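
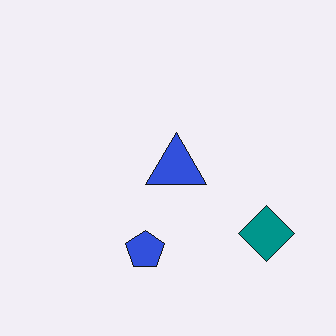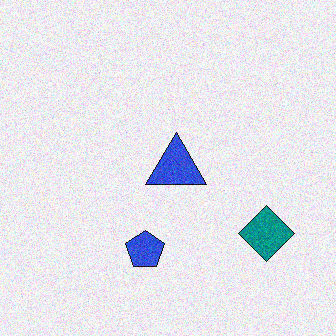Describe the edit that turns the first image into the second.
The image was degraded with visible gaussian noise.

Random speckle covers the whole image, including the flat background.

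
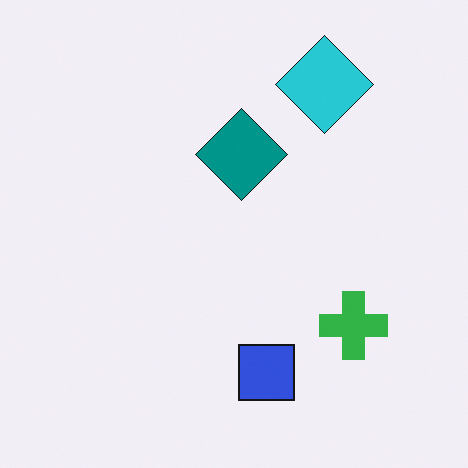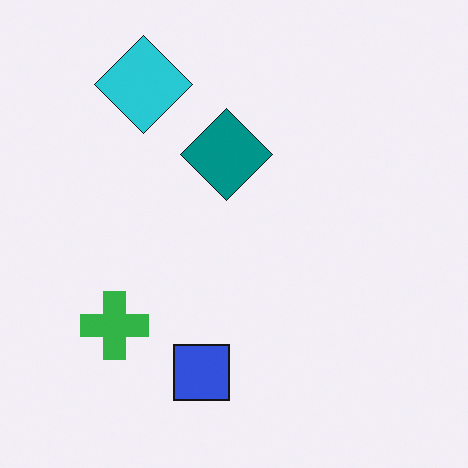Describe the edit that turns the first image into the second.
This is the original image flipped horizontally (left ↔ right).

The green cross is in the bottom-right of the first image and the bottom-left of the second — shapes on opposite sides of the vertical midline have swapped in a mirror flip.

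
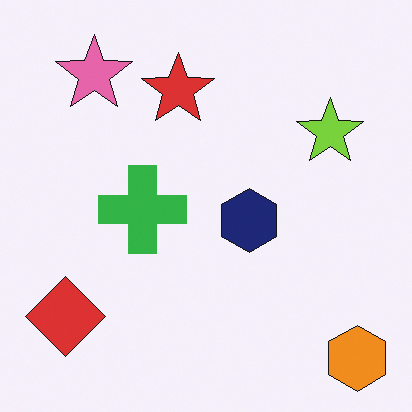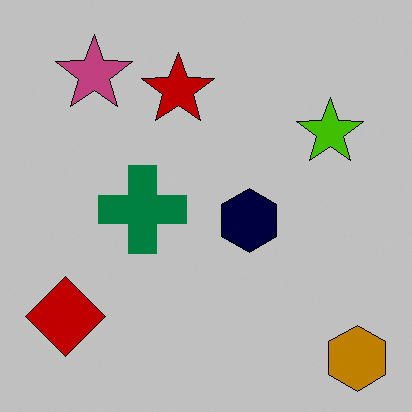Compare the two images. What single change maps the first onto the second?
It was heavily posterized to just a handful of flat colors.

Each flat color has snapped to a coarser quantized level — most visibly, the near-white background has dropped to a flat grey.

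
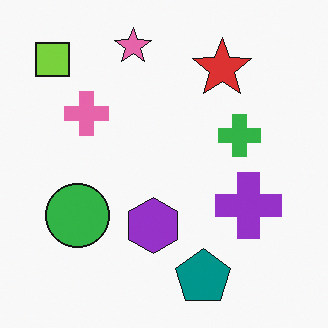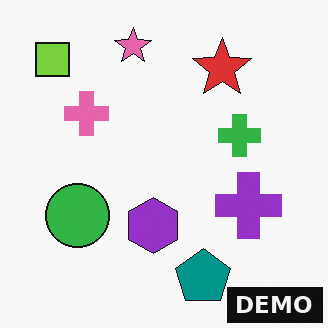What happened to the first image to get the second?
The second image is the first watermarked with the text "DEMO" in the lower-right corner.

A dark label reading "DEMO" appears in the lower-right corner.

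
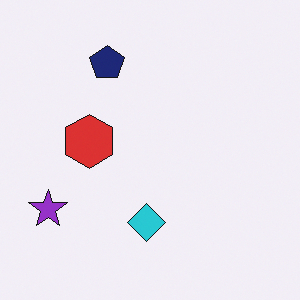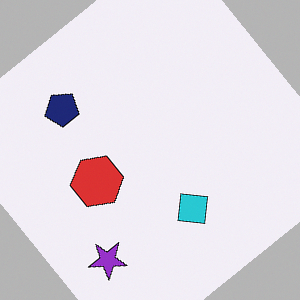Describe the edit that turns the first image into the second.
The transformation is: rotated counter-clockwise by a large amount — several tens of degrees.

Every shape is tilted by the same angle and the image corners show triangular fill wedges — a whole-image rotation by a non-right angle.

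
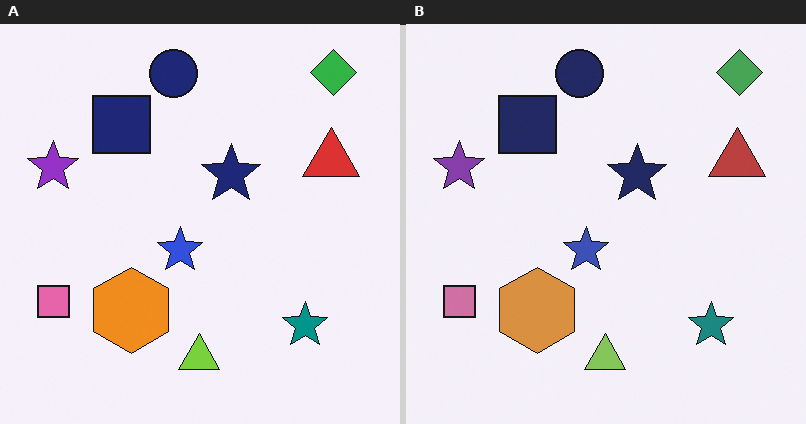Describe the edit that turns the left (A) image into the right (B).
It was slightly desaturated.

All colors are more muted and greyish — a global saturation change.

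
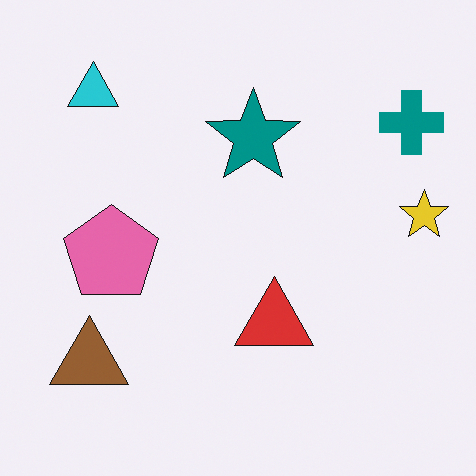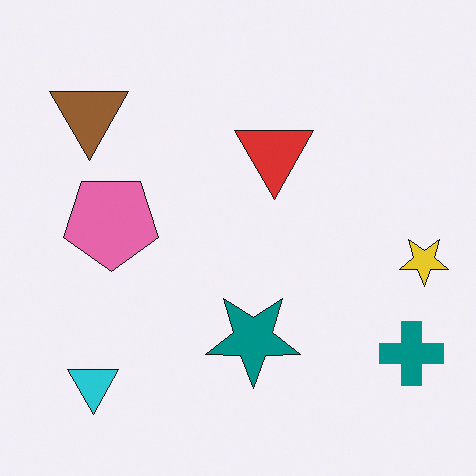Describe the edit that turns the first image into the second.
The image was flipped vertically (top ↔ bottom).

The cyan triangle is in the top-left of the first image and the bottom-left of the second — shapes on opposite sides of the horizontal midline have swapped in a mirror flip.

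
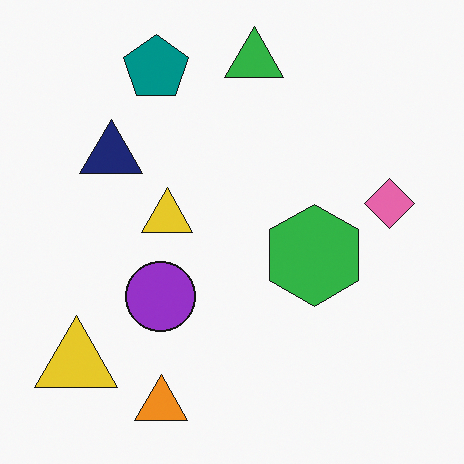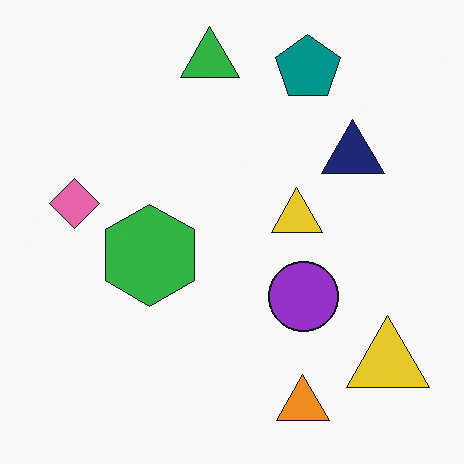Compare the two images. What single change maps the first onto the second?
This is the original image flipped horizontally (left ↔ right).

The pink diamond is in the right of the first image and the left of the second — shapes on opposite sides of the vertical midline have swapped in a mirror flip.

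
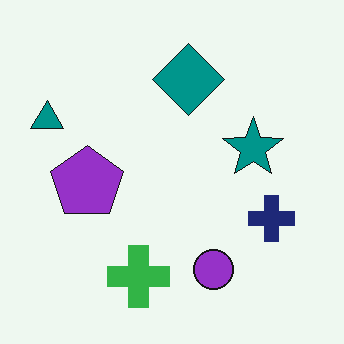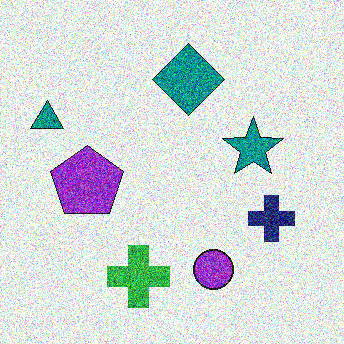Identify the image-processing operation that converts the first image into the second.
It was degraded with strong gaussian noise.

Random speckle covers the whole image, including the flat background.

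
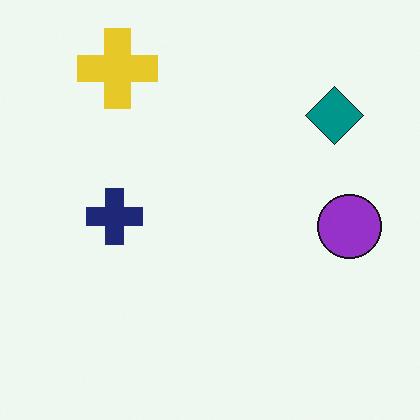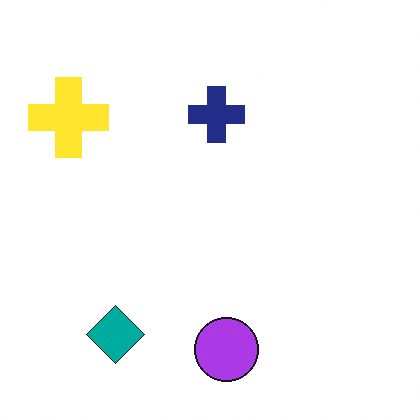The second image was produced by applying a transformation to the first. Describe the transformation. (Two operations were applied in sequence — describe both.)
The image was transposed (reflected across the top-left ↔ bottom-right diagonal), then slightly brightened.

Shapes have swapped their row and column positions — what was in the top-right is now in the bottom-left — a diagonal reflection. Every pixel — background and shapes alike — is uniformly brightened.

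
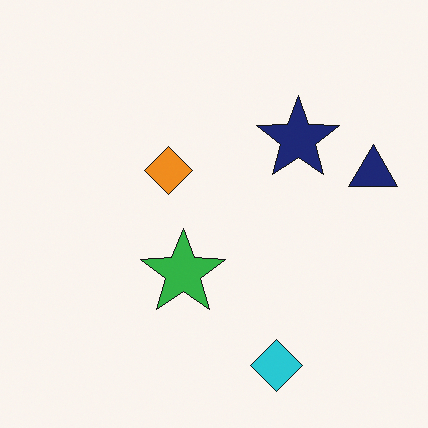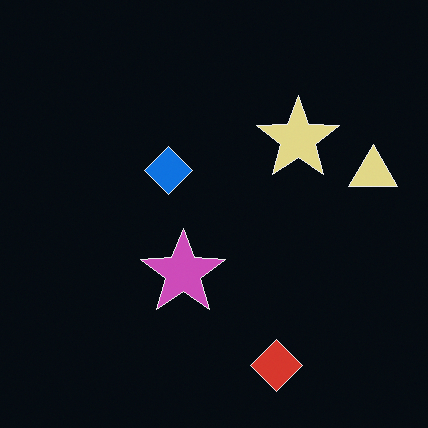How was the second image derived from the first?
The second image is the first color-inverted (negative).

The light background has become dark and every shape's color is its complement — a photographic negative.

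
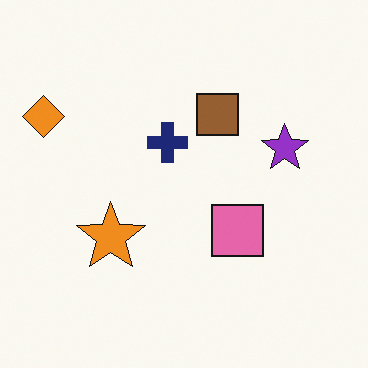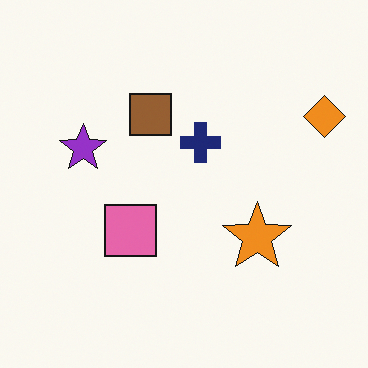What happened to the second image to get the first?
The transformation is: flipped horizontally (left ↔ right).

The orange diamond is in the top-right of the second image and the top-left of the first — shapes on opposite sides of the vertical midline have swapped in a mirror flip.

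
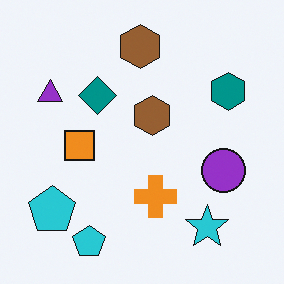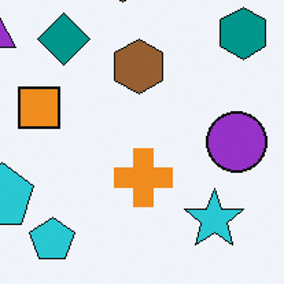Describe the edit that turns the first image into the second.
The second image is the first cropped slightly and scaled back up.

The visible shapes are larger and the field of view is narrower; shapes near the original edges may be partly or wholly outside the frame — a crop-and-rescale.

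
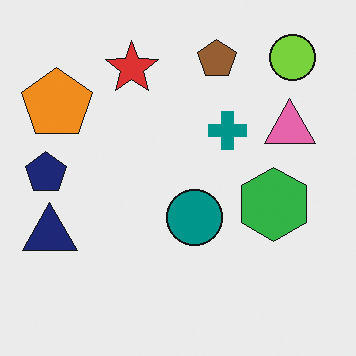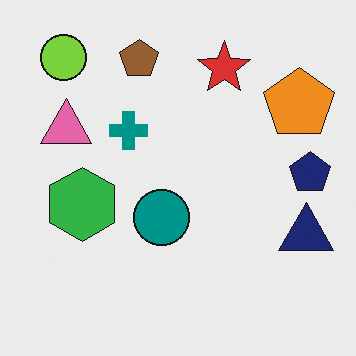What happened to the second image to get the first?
The first image is the second flipped horizontally (left ↔ right).

The navy pentagon is in the right of the second image and the left of the first — shapes on opposite sides of the vertical midline have swapped in a mirror flip.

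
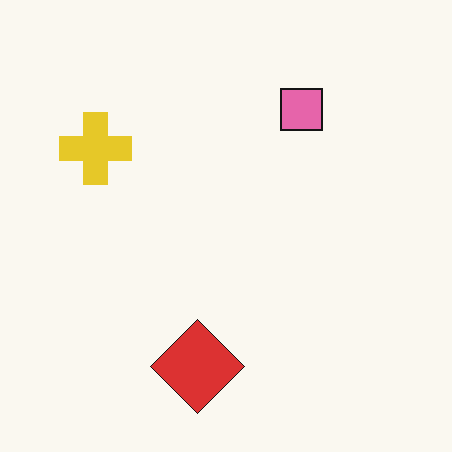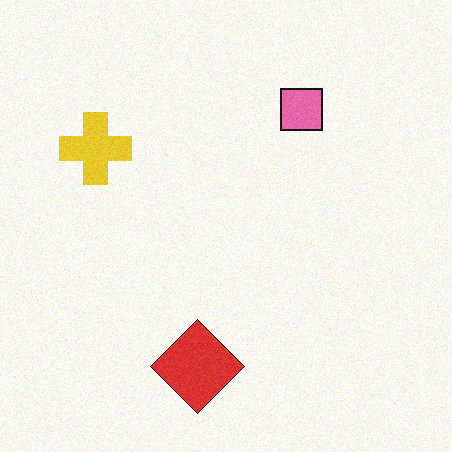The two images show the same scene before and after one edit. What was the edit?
It was degraded with light additive noise.

Random speckle covers the whole image, including the flat background.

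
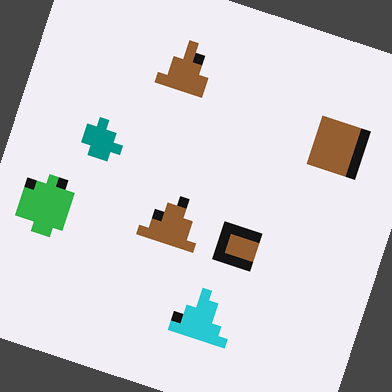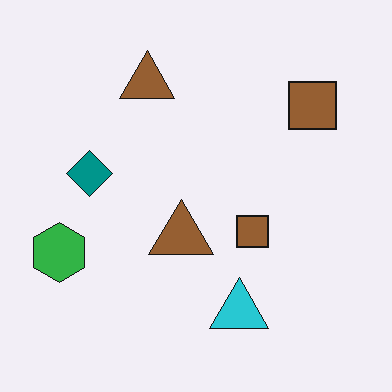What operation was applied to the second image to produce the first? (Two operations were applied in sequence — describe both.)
This is the original image heavily pixelated into large blocks, then rotated clockwise by a moderate amount.

Shapes are reduced to large square blocks; fine edges and outlines are lost — a downscale-then-upscale (mosaic) effect. Every shape is tilted by the same angle and the image corners show triangular fill wedges — a whole-image rotation by a non-right angle.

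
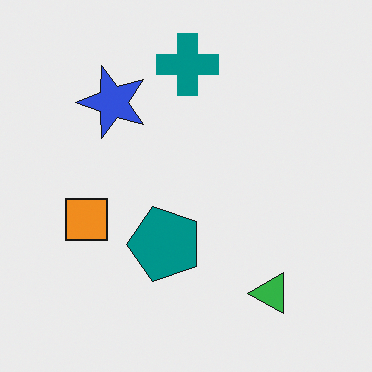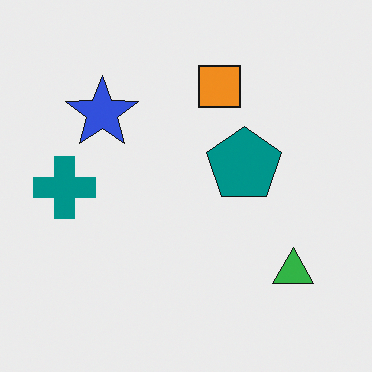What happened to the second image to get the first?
This is the original image transposed (reflected across the top-left ↔ bottom-right diagonal).

Shapes have swapped their row and column positions — what was in the top-right is now in the bottom-left — a diagonal reflection.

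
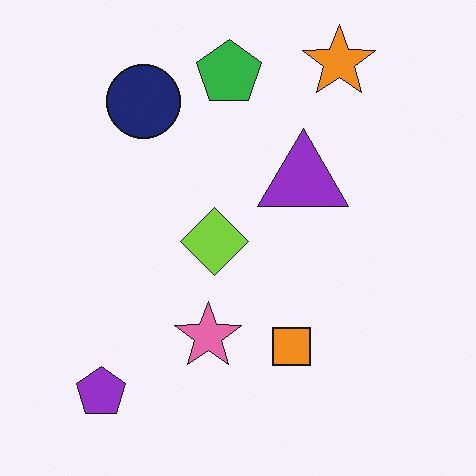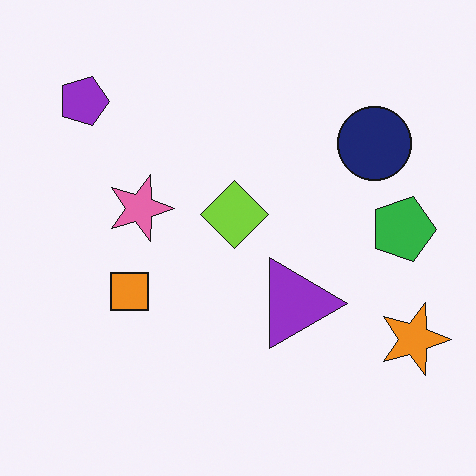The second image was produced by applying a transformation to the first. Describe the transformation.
This is the original image rotated 90° clockwise.

The purple pentagon sits in the bottom-left of the first image and the top-left of the second — consistent with a whole-image 90° clockwise rotation.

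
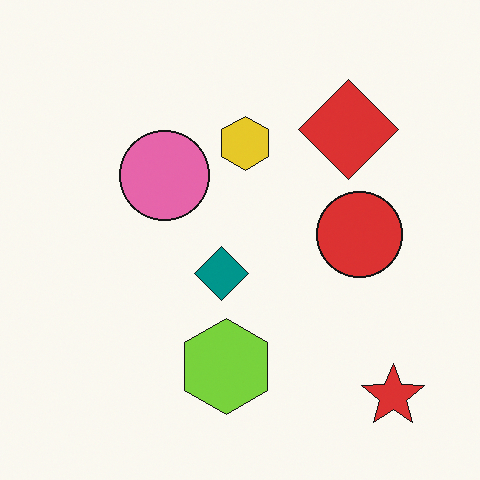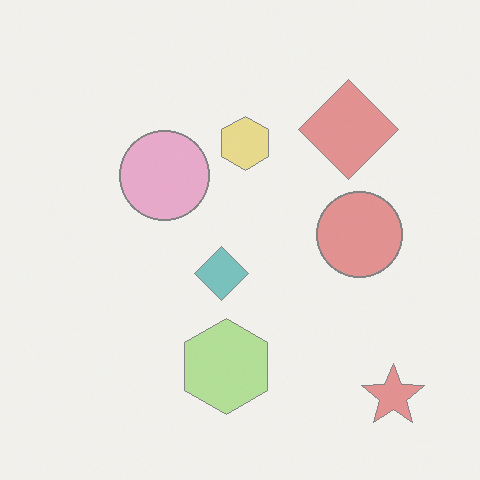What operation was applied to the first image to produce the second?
It was given much lower contrast.

Tones are pushed toward mid-grey across the whole image — a global contrast change.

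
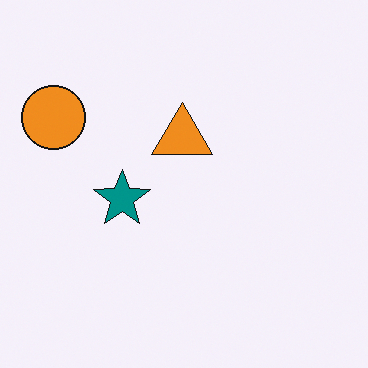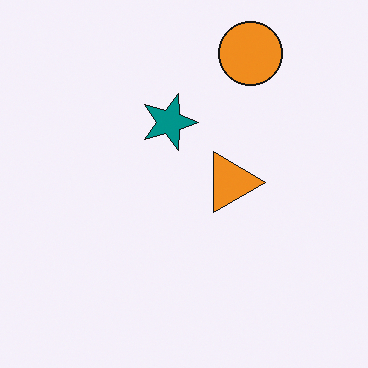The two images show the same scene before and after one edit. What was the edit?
This is the original image rotated 90° clockwise.

The orange circle sits in the top-left of the first image and the top-right of the second — consistent with a whole-image 90° clockwise rotation.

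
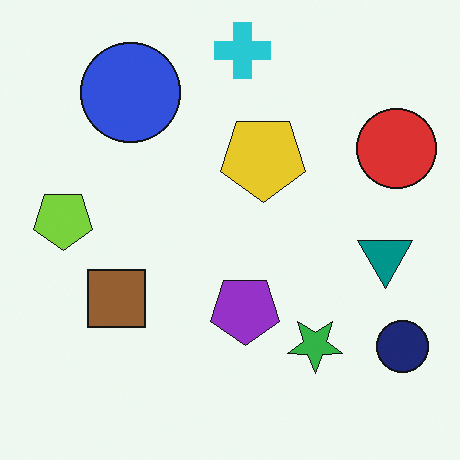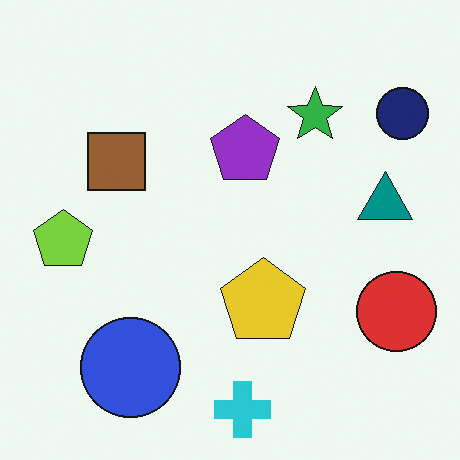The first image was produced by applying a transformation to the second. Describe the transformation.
This is the original image flipped vertically (top ↔ bottom).

The cyan cross is in the bottom of the second image and the top of the first — shapes on opposite sides of the horizontal midline have swapped in a mirror flip.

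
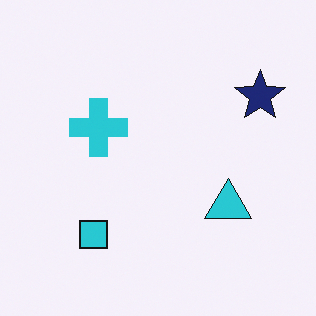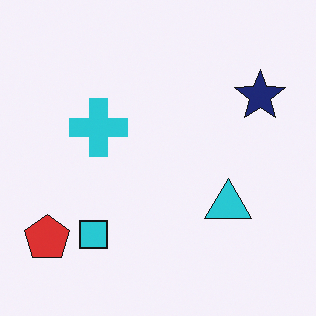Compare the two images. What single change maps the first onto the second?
The second image is the first overlaid with an additional red pentagon.

A red pentagon appears in the second image that is absent from the first.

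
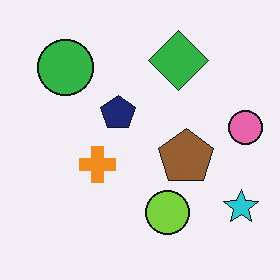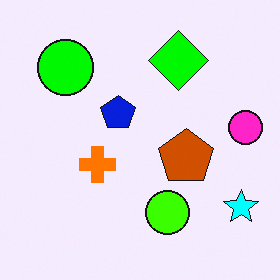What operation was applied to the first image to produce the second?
The transformation is: made much more vivid (saturation change).

All colors are more vivid — a global saturation change.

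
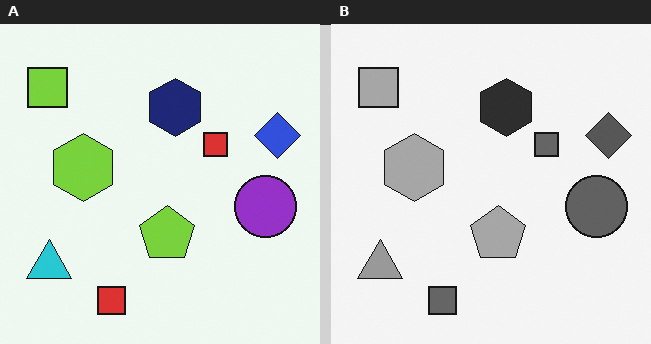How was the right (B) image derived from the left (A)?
The transformation is: converted to grayscale.

All color is removed — every shape is now a shade of grey.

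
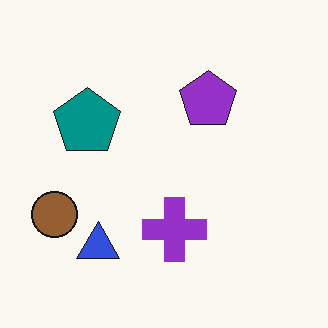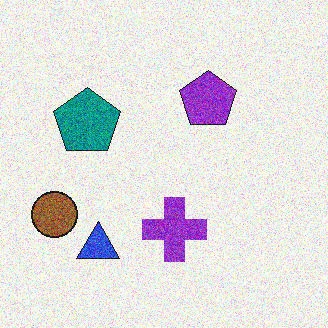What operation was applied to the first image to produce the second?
The image was degraded with strong gaussian noise.

Random speckle covers the whole image, including the flat background.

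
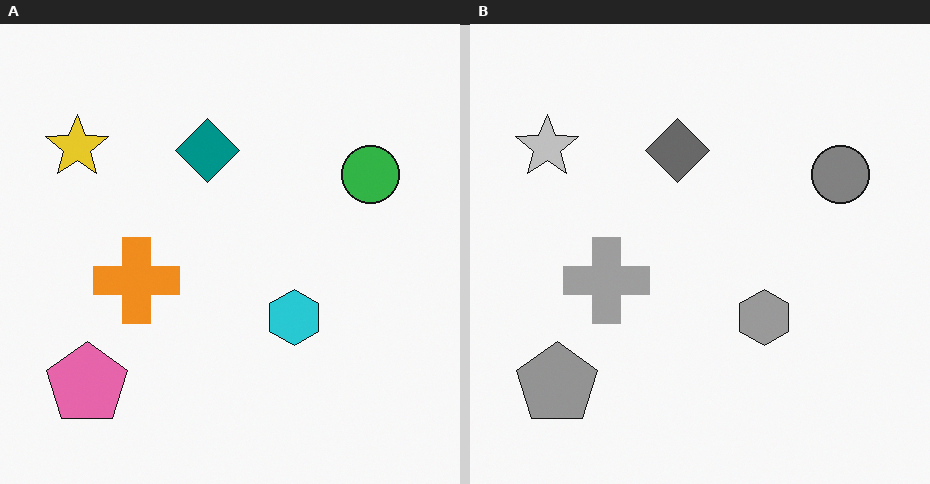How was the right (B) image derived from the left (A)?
This is the original image converted to grayscale.

All color is removed — every shape is now a shade of grey.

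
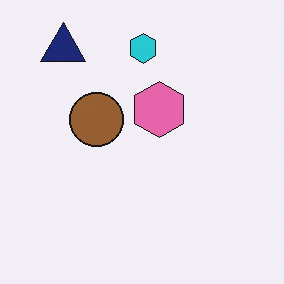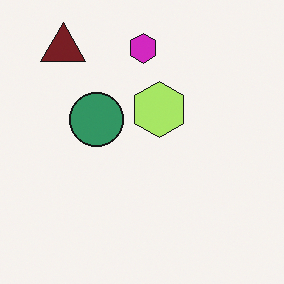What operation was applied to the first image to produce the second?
This is the original image hue-shifted by a moderate amount.

Every shape's color has rotated by the same amount around the hue wheel — a uniform hue shift.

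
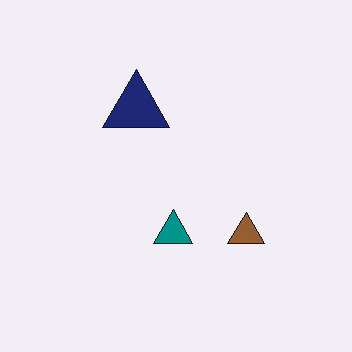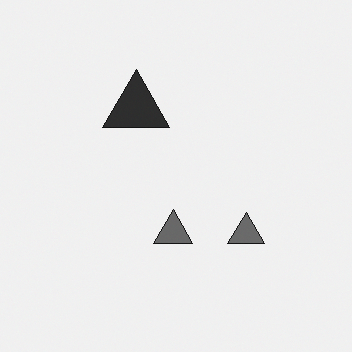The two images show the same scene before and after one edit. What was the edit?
The image was converted to grayscale.

All color is removed — every shape is now a shade of grey.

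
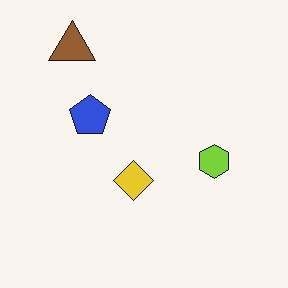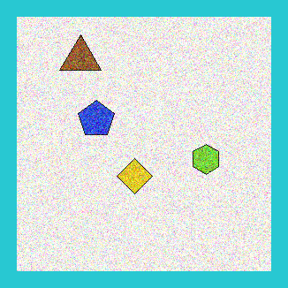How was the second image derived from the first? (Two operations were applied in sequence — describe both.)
It was degraded with strong gaussian noise, then framed with a cyan border.

Random speckle covers the whole image, including the flat background. A solid cyan frame runs around the edge of the second image, with the content slightly shrunk inside it.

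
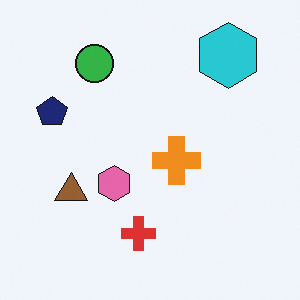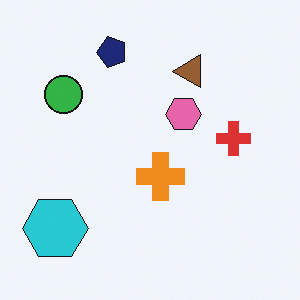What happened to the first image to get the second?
The image was transposed (reflected across the top-left ↔ bottom-right diagonal).

Shapes have swapped their row and column positions — what was in the top-right is now in the bottom-left — a diagonal reflection.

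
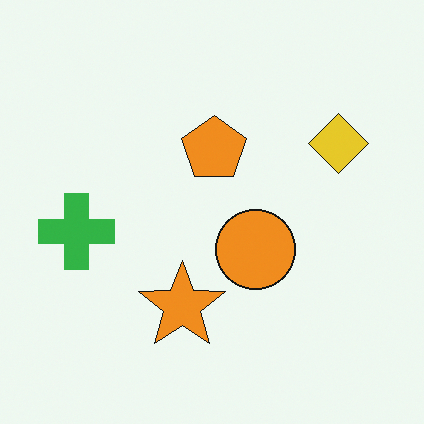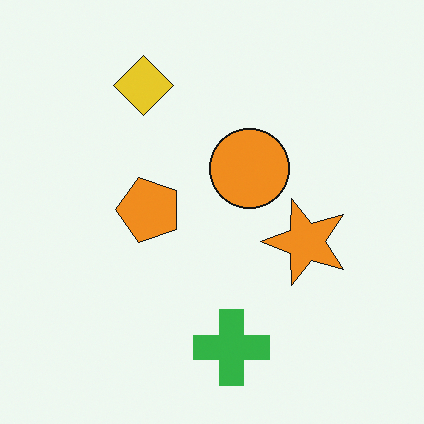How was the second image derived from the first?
The image was rotated 90° counter-clockwise.

The yellow diamond sits in the right of the first image and the top of the second — consistent with a whole-image 90° counter-clockwise rotation.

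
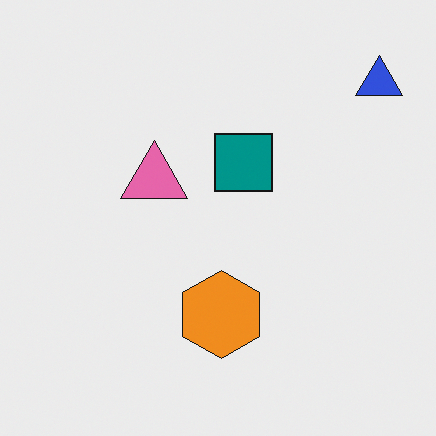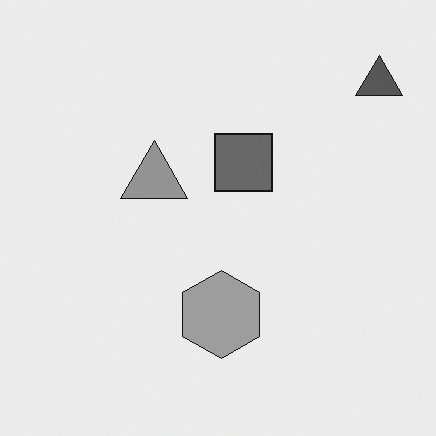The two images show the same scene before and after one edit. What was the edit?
It was converted to grayscale.

All color is removed — every shape is now a shade of grey.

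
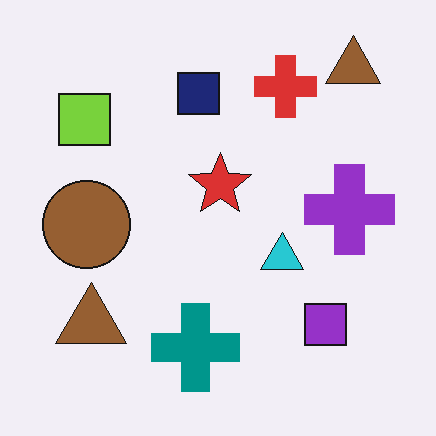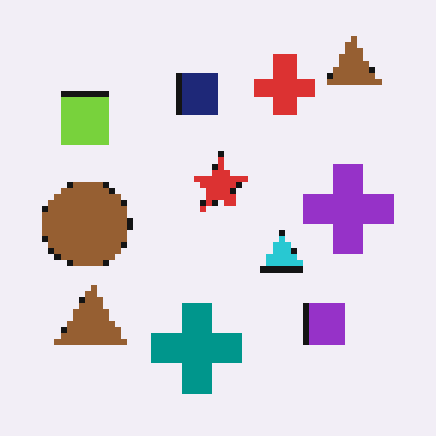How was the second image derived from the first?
The transformation is: pixelated into visible square blocks.

Shapes are reduced to large square blocks; fine edges and outlines are lost — a downscale-then-upscale (mosaic) effect.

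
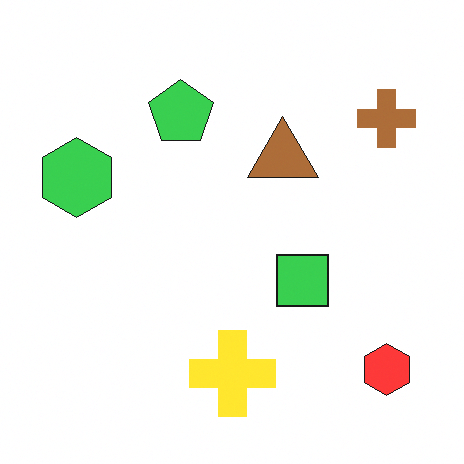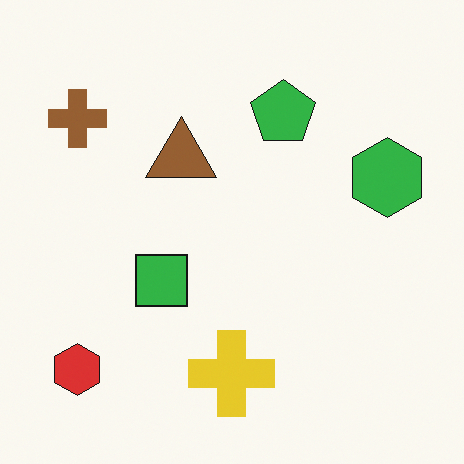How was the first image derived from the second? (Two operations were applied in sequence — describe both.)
This is the original image slightly brightened, then flipped horizontally (left ↔ right).

Every pixel — background and shapes alike — is uniformly brightened. The green hexagon is in the right of the second image and the left of the first — shapes on opposite sides of the vertical midline have swapped in a mirror flip.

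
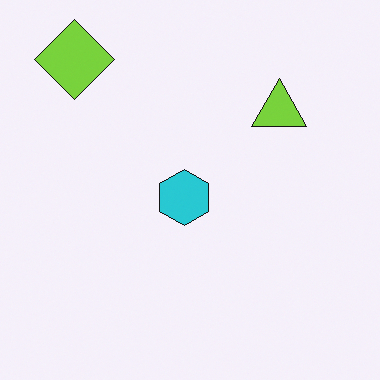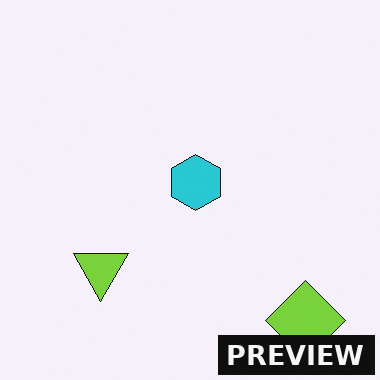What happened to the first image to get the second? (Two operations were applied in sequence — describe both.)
The image was rotated 180°, then watermarked with the text "PREVIEW" in the lower-right corner.

The lime diamond sits in the top-left of the first image and the bottom-right of the second — consistent with a whole-image 180° rotation. A dark label reading "PREVIEW" appears in the lower-right corner.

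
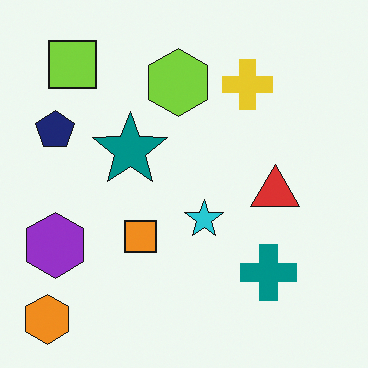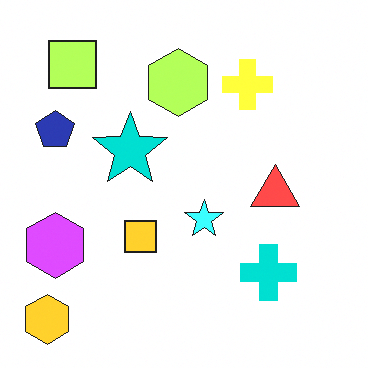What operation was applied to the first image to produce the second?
This is the original image noticeably brightened.

Every pixel — background and shapes alike — is uniformly brightened.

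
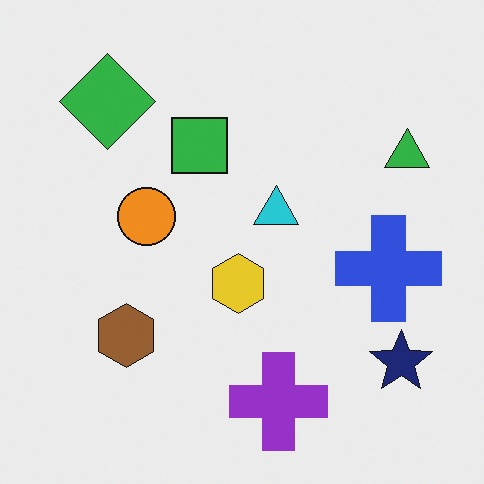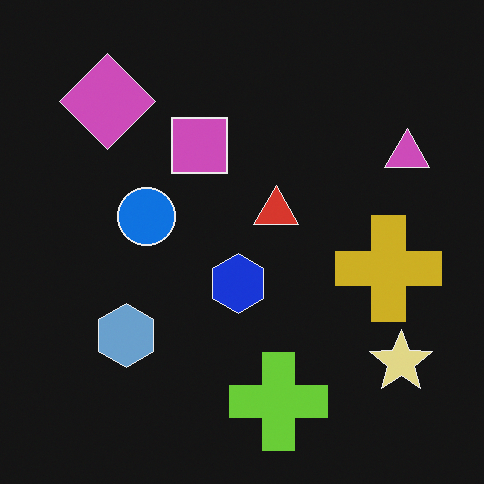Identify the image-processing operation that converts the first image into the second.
The second image is the first color-inverted (negative).

The light background has become dark and every shape's color is its complement — a photographic negative.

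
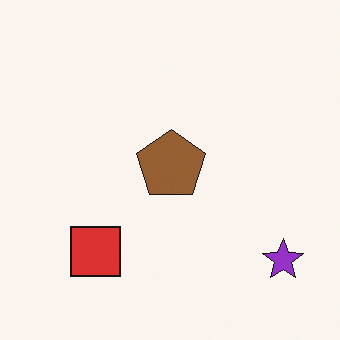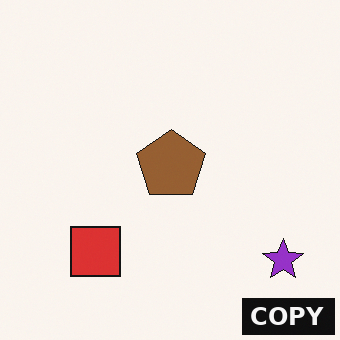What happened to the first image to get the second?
It was watermarked with the text "COPY" in the lower-right corner.

A dark label reading "COPY" appears in the lower-right corner.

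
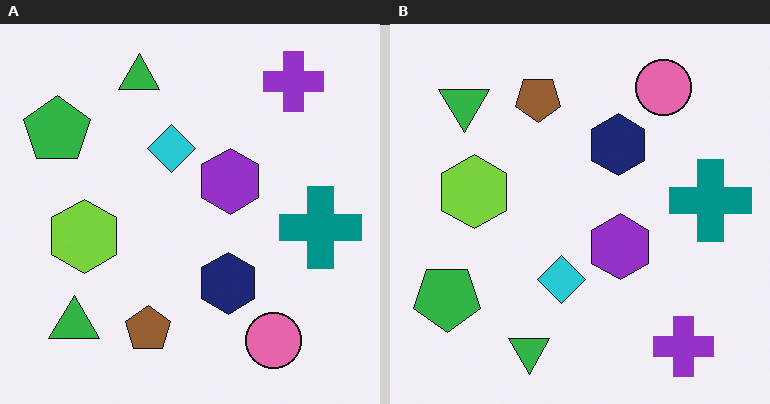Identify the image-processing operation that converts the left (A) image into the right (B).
The transformation is: flipped vertically (top ↔ bottom).

The purple cross is in the top-right of the left (A) image and the bottom-right of the right (B) — shapes on opposite sides of the horizontal midline have swapped in a mirror flip.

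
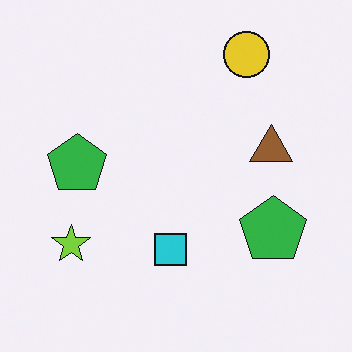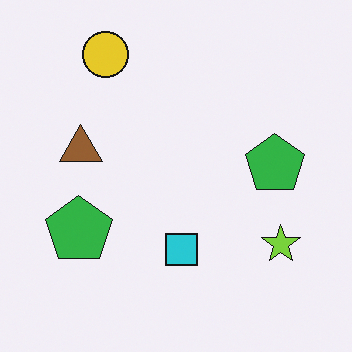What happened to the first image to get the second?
Flipped horizontally (left ↔ right).

The lime star is in the bottom-left of the first image and the bottom-right of the second — shapes on opposite sides of the vertical midline have swapped in a mirror flip.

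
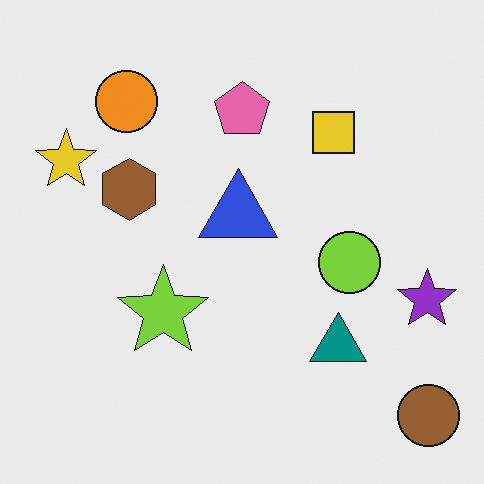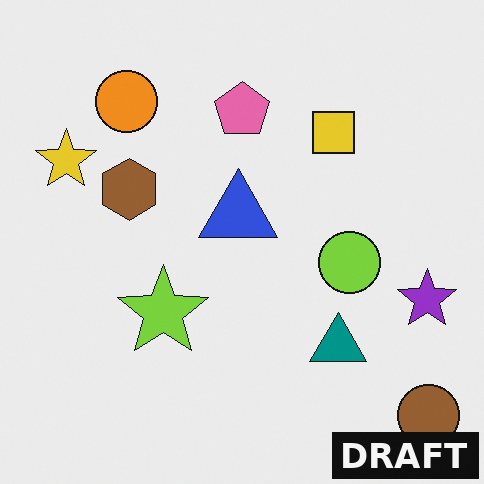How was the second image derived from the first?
The second image is the first watermarked with the text "DRAFT" in the lower-right corner.

A dark label reading "DRAFT" appears in the lower-right corner.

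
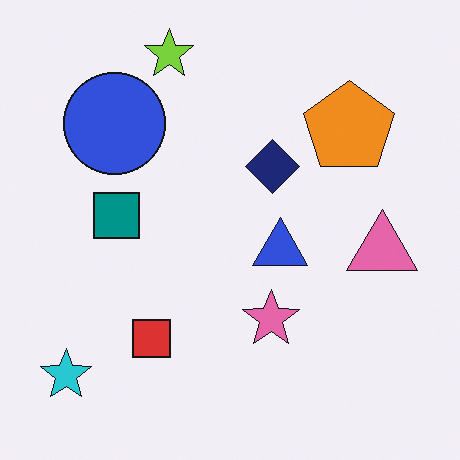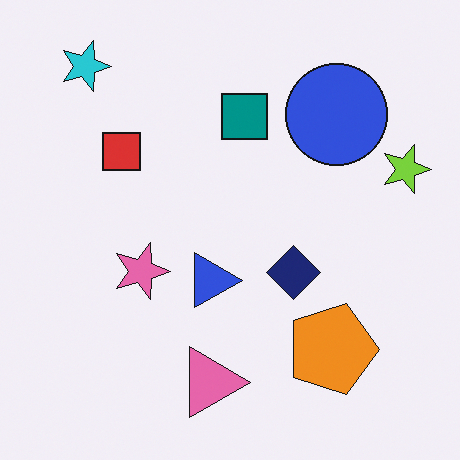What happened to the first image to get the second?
This is the original image rotated 90° clockwise.

The cyan star sits in the bottom-left of the first image and the top-left of the second — consistent with a whole-image 90° clockwise rotation.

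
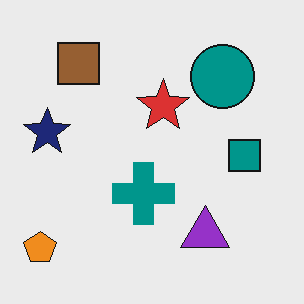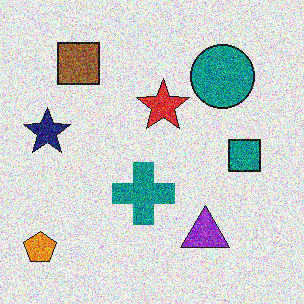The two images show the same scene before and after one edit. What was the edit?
It was degraded with strong gaussian noise.

Random speckle covers the whole image, including the flat background.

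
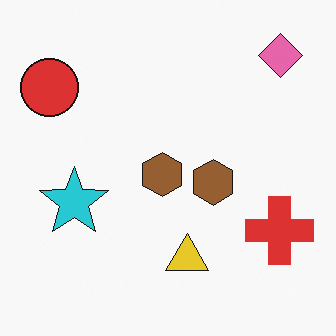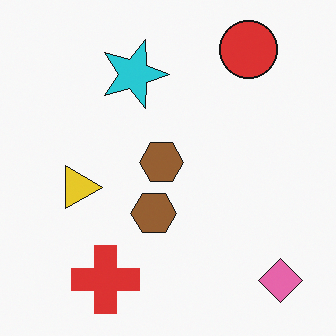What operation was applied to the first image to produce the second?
It was rotated 90° clockwise.

The pink diamond sits in the top-right of the first image and the bottom-right of the second — consistent with a whole-image 90° clockwise rotation.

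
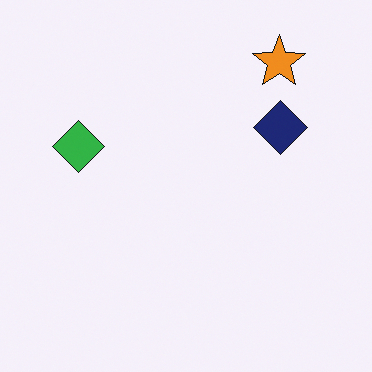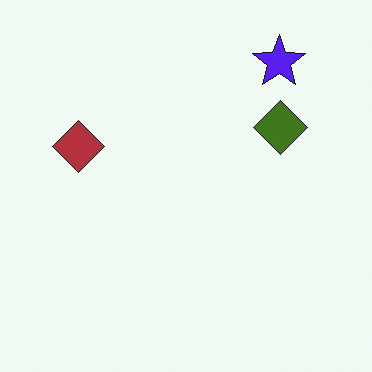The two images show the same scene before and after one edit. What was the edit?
The transformation is: hue-shifted through roughly half the color wheel.

Every shape's color has rotated by the same amount around the hue wheel — a uniform hue shift.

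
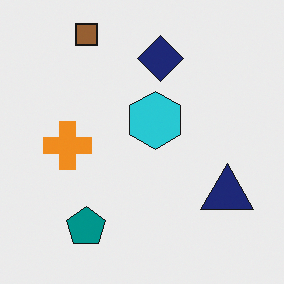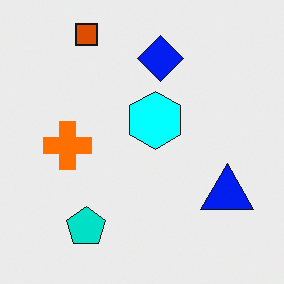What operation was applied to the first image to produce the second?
The second image is the first heavily oversaturated.

All colors are more vivid — a global saturation change.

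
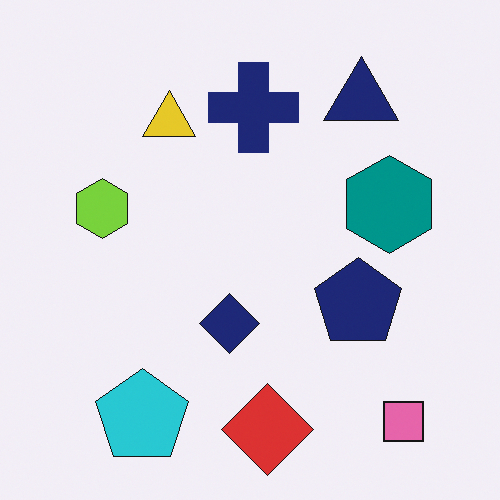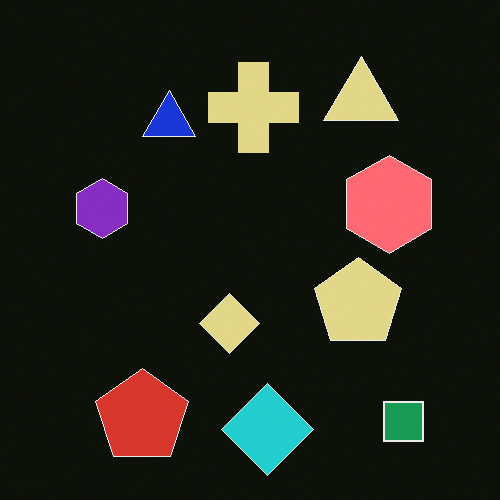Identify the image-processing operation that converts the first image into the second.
The image was color-inverted (negative).

The light background has become dark and every shape's color is its complement — a photographic negative.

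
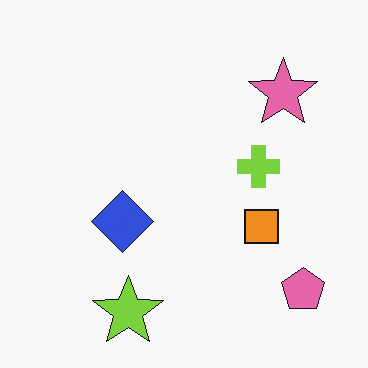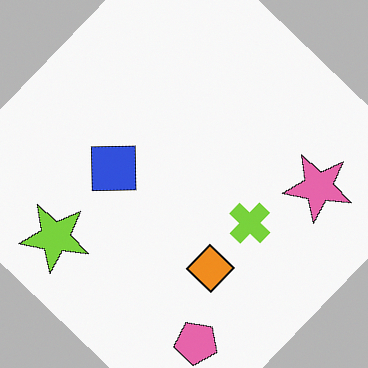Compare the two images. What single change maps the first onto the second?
The transformation is: rotated clockwise by a large amount — several tens of degrees.

Every shape is tilted by the same angle and the image corners show triangular fill wedges — a whole-image rotation by a non-right angle.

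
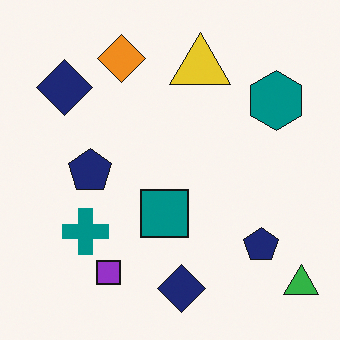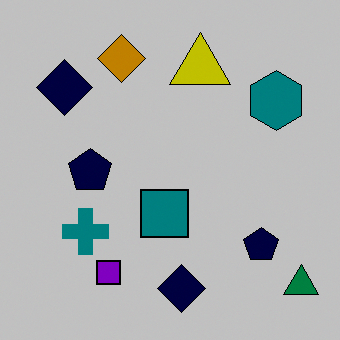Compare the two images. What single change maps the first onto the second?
This is the original image aggressively posterized.

Each flat color has snapped to a coarser quantized level — most visibly, the near-white background has dropped to a flat grey.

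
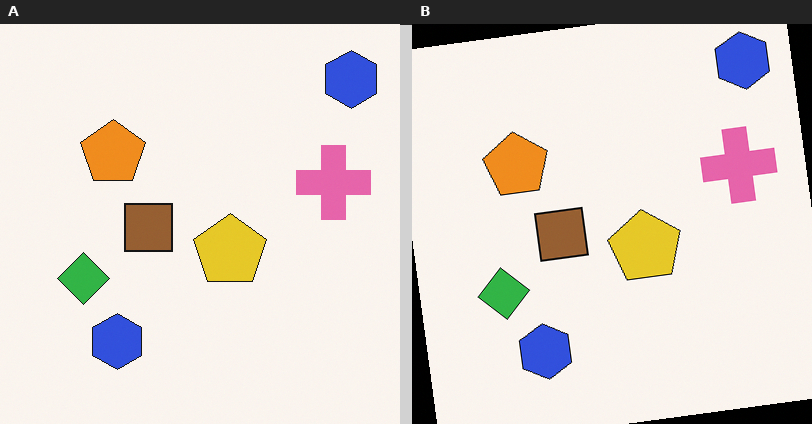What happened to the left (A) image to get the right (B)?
Rotated counter-clockwise by a few degrees.

Every shape is tilted by the same angle and the image corners show triangular fill wedges — a whole-image rotation by a non-right angle.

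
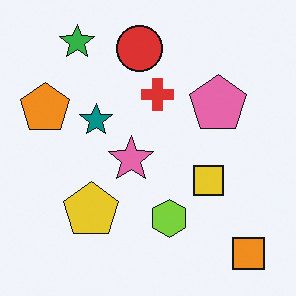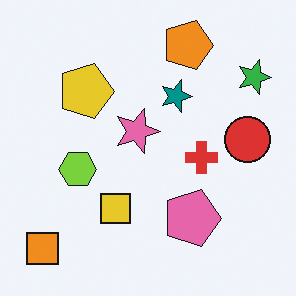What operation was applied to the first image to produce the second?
The transformation is: rotated 90° clockwise.

The orange square sits in the bottom-right of the first image and the bottom-left of the second — consistent with a whole-image 90° clockwise rotation.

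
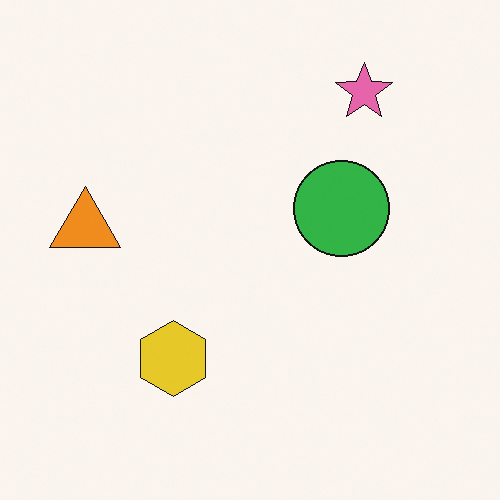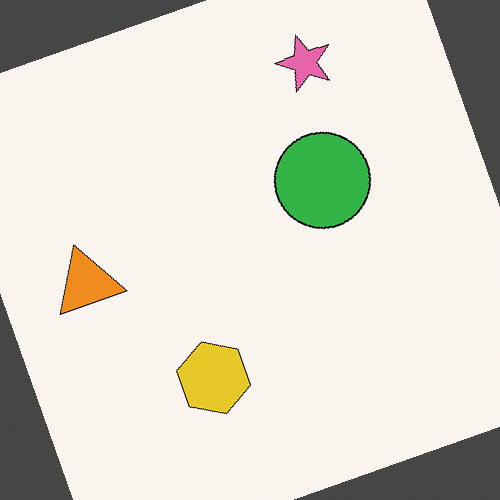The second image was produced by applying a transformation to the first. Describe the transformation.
Rotated counter-clockwise by a moderate amount.

Every shape is tilted by the same angle and the image corners show triangular fill wedges — a whole-image rotation by a non-right angle.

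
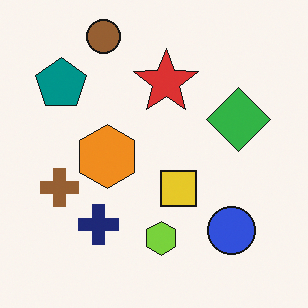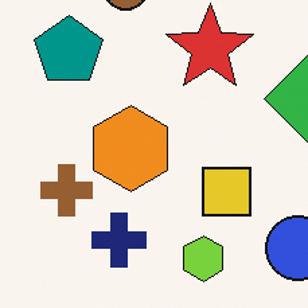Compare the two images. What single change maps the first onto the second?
Cropped to a modestly smaller region and rescaled.

The visible shapes are larger and the field of view is narrower; shapes near the original edges may be partly or wholly outside the frame — a crop-and-rescale.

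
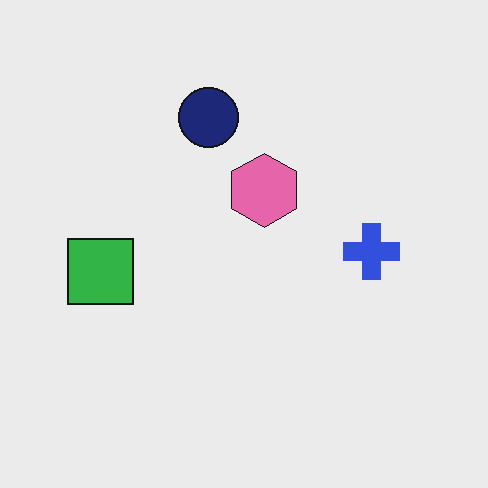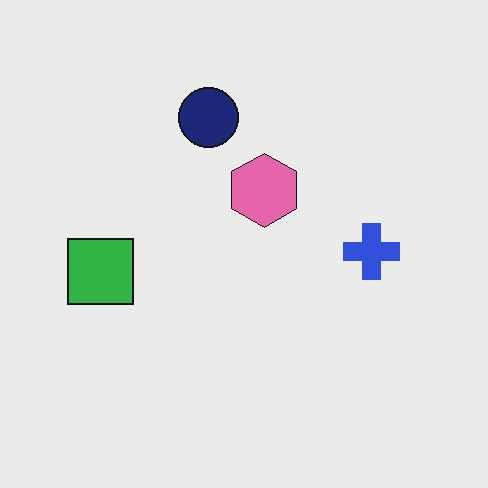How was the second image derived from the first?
Given moderate JPEG compression.

Blocky 8×8 compression artifacts appear around shape edges and the flat background shows ringing — characteristic JPEG degradation.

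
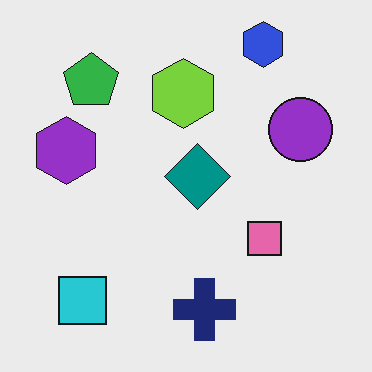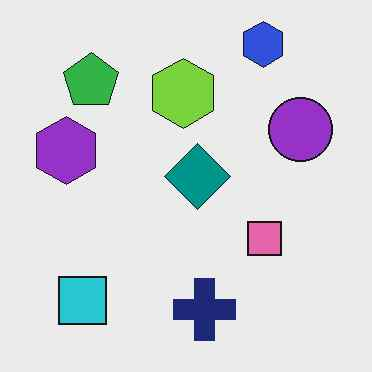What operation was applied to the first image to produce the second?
The transformation is: given moderate JPEG compression.

Blocky 8×8 compression artifacts appear around shape edges and the flat background shows ringing — characteristic JPEG degradation.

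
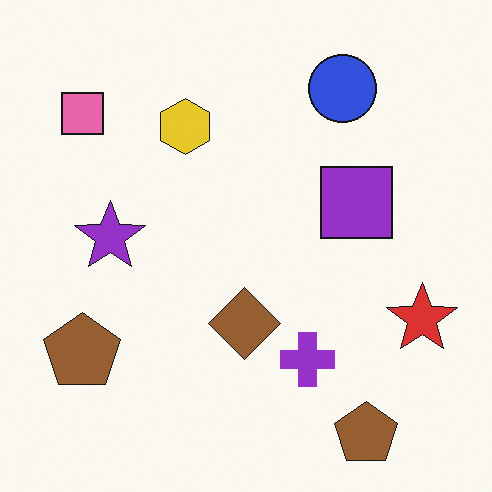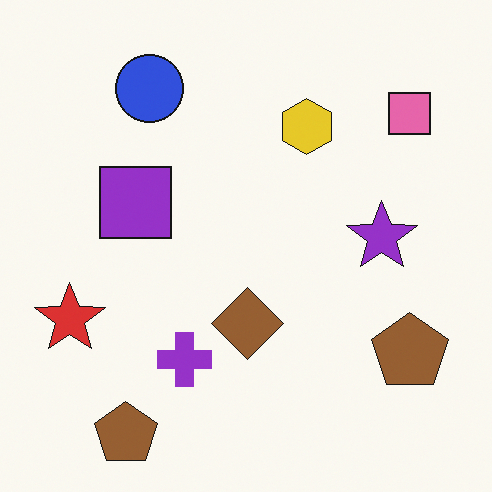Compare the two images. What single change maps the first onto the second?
It was flipped horizontally (left ↔ right).

The red star is in the right of the first image and the left of the second — shapes on opposite sides of the vertical midline have swapped in a mirror flip.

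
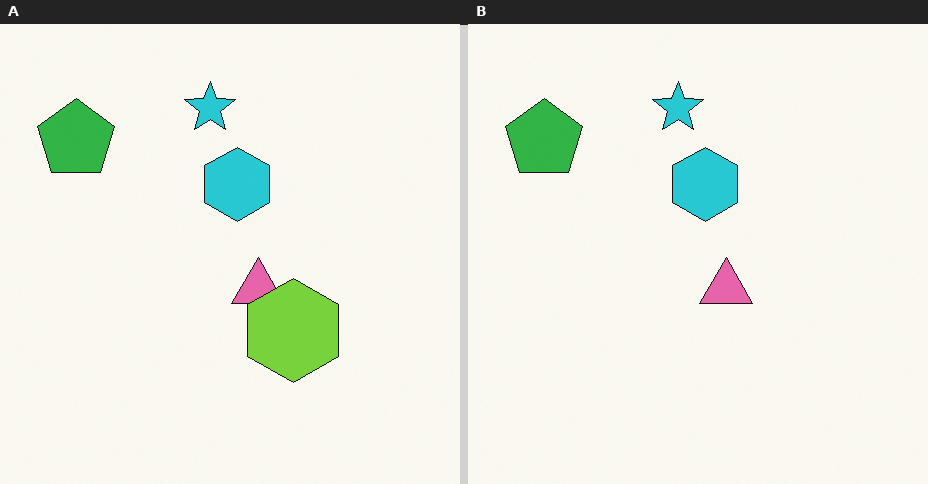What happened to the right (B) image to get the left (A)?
Overlaid with an additional lime hexagon.

A lime hexagon appears in the left (A) image that is absent from the right (B).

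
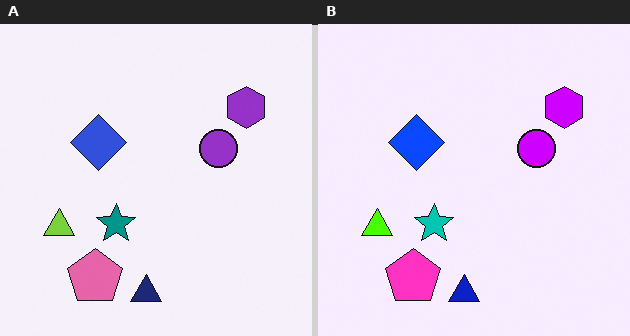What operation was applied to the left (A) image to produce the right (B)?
The right (B) image is the left (A) made much more vivid (saturation change).

All colors are more vivid — a global saturation change.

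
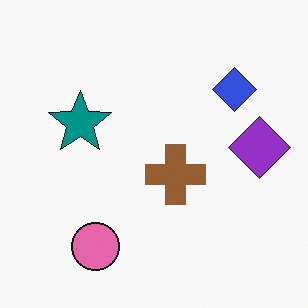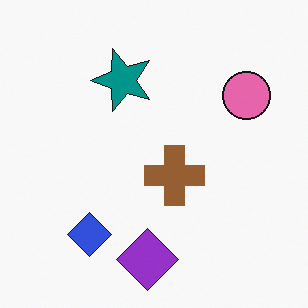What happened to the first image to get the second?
The transformation is: transposed (reflected across the top-left ↔ bottom-right diagonal).

Shapes have swapped their row and column positions — what was in the top-right is now in the bottom-left — a diagonal reflection.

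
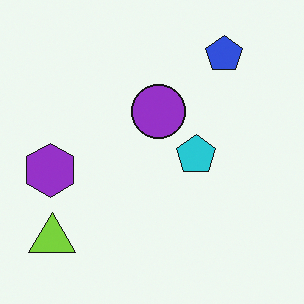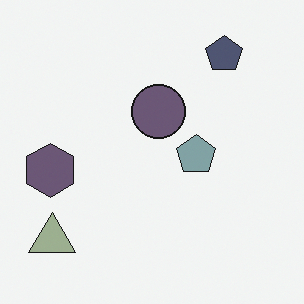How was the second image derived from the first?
This is the original image heavily desaturated.

All colors are more muted and greyish — a global saturation change.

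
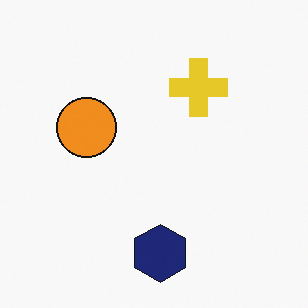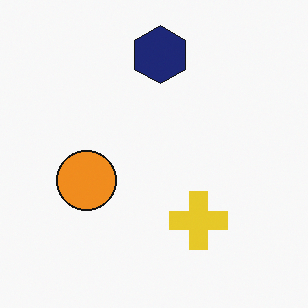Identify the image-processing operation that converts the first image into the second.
It was flipped vertically (top ↔ bottom).

The navy hexagon is in the bottom of the first image and the top of the second — shapes on opposite sides of the horizontal midline have swapped in a mirror flip.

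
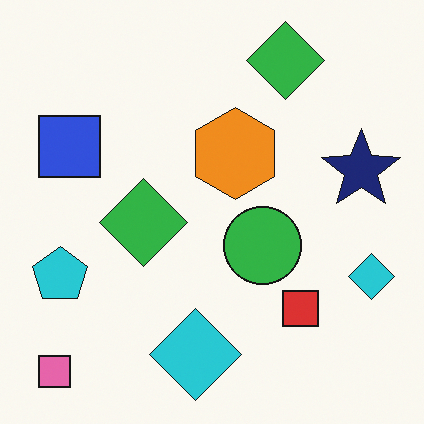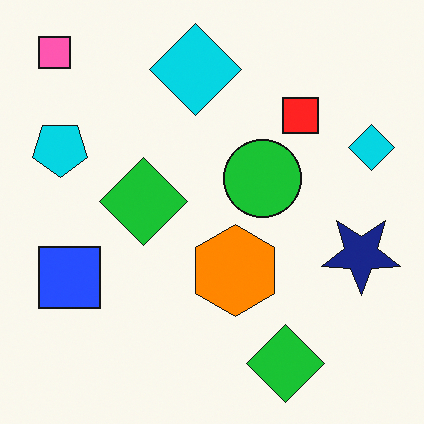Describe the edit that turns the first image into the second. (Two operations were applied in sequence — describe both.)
It was slightly oversaturated, then flipped vertically (top ↔ bottom).

All colors are more vivid — a global saturation change. The pink square is in the bottom-left of the first image and the top-left of the second — shapes on opposite sides of the horizontal midline have swapped in a mirror flip.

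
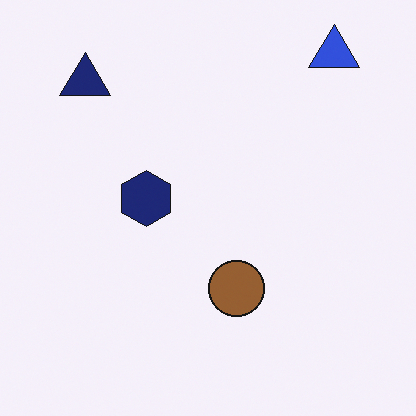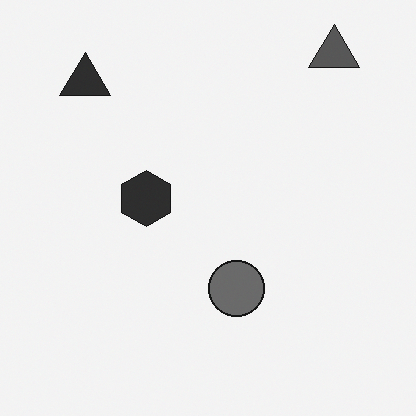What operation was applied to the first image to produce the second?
It was converted to grayscale.

All color is removed — every shape is now a shade of grey.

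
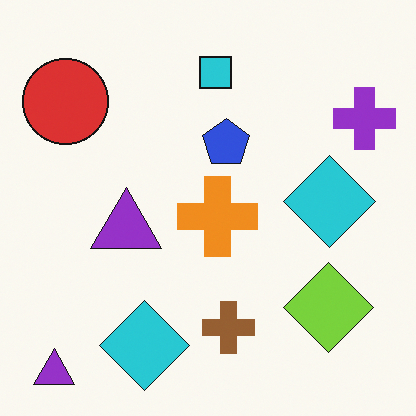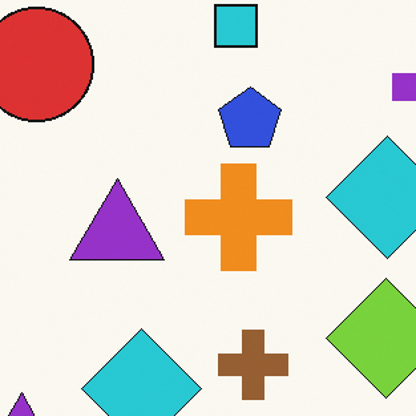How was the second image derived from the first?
Cropped slightly and scaled back up.

The visible shapes are larger and the field of view is narrower; shapes near the original edges may be partly or wholly outside the frame — a crop-and-rescale.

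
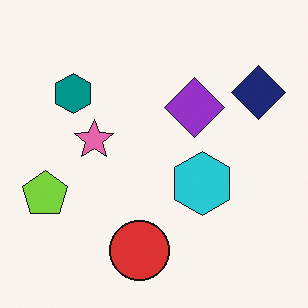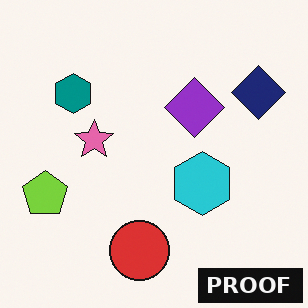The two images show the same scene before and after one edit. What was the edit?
The transformation is: watermarked with the text "PROOF" in the lower-right corner.

A dark label reading "PROOF" appears in the lower-right corner.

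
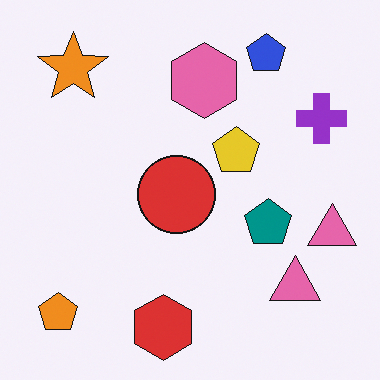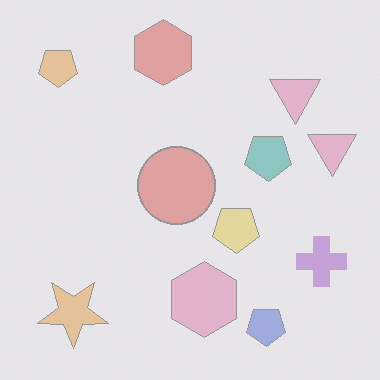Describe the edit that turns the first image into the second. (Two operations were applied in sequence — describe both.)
This is the original image flipped vertically (top ↔ bottom), then washed out (contrast reduced).

The red hexagon is in the bottom of the first image and the top of the second — shapes on opposite sides of the horizontal midline have swapped in a mirror flip. Tones are pushed toward mid-grey across the whole image — a global contrast change.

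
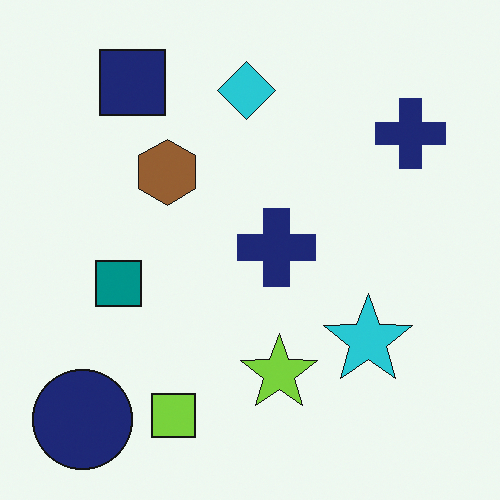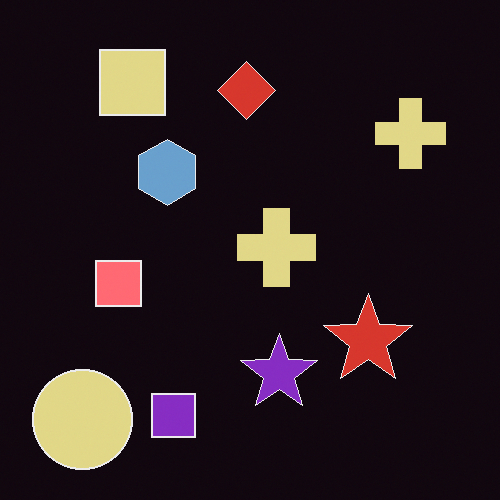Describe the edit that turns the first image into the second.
The transformation is: color-inverted (negative).

The light background has become dark and every shape's color is its complement — a photographic negative.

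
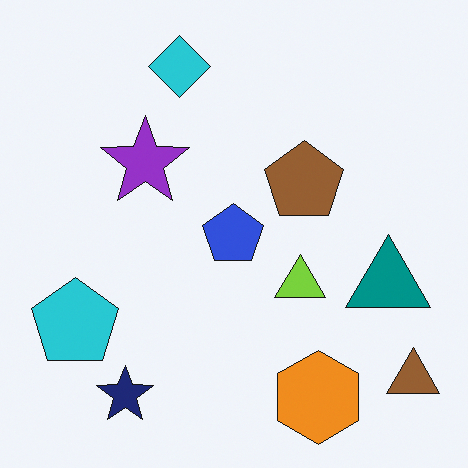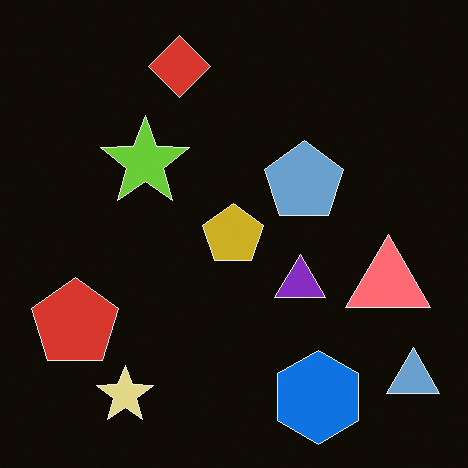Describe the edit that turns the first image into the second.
Color-inverted (negative).

The light background has become dark and every shape's color is its complement — a photographic negative.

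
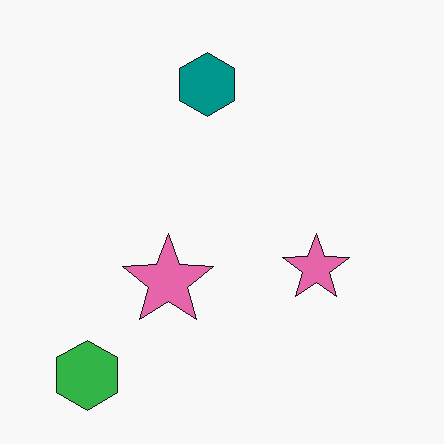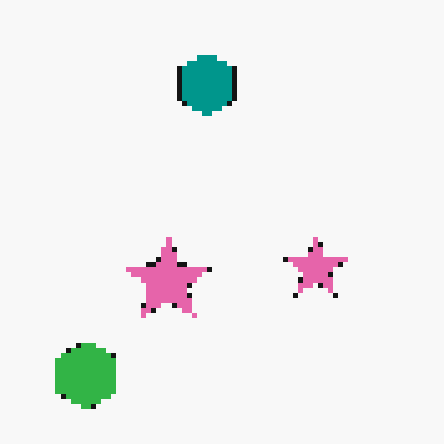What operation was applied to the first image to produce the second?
It was lightly pixelated (a mild mosaic effect).

Shapes are reduced to large square blocks; fine edges and outlines are lost — a downscale-then-upscale (mosaic) effect.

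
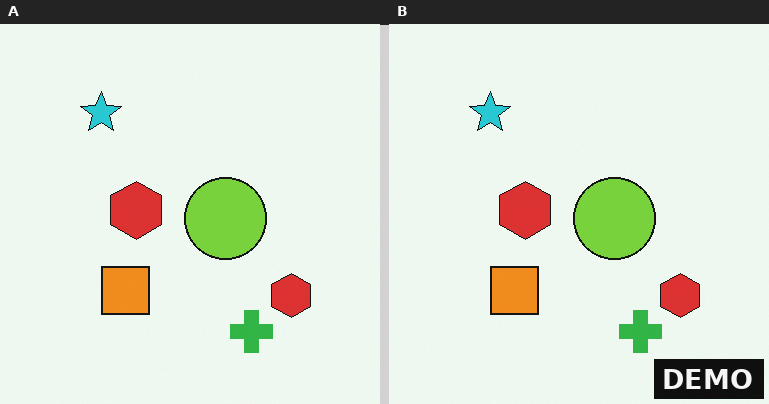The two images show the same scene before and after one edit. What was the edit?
The image was watermarked with the text "DEMO" in the lower-right corner.

A dark label reading "DEMO" appears in the lower-right corner.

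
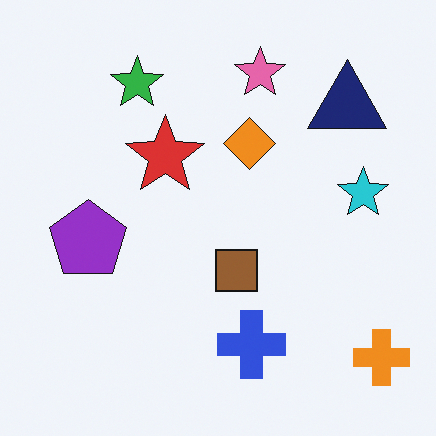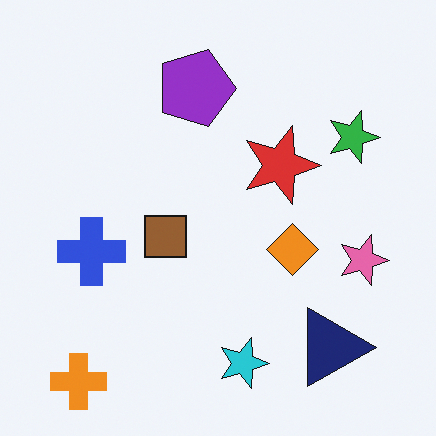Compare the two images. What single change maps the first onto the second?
The image was rotated 90° clockwise.

The orange cross sits in the bottom-right of the first image and the bottom-left of the second — consistent with a whole-image 90° clockwise rotation.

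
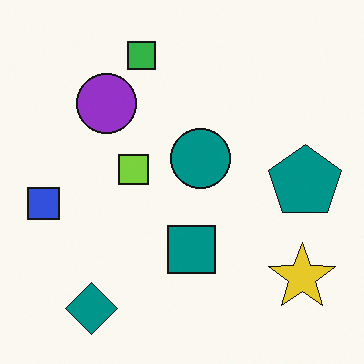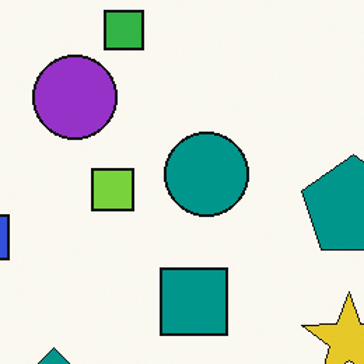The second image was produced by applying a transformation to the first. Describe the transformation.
The second image is the first cropped slightly and scaled back up.

The visible shapes are larger and the field of view is narrower; shapes near the original edges may be partly or wholly outside the frame — a crop-and-rescale.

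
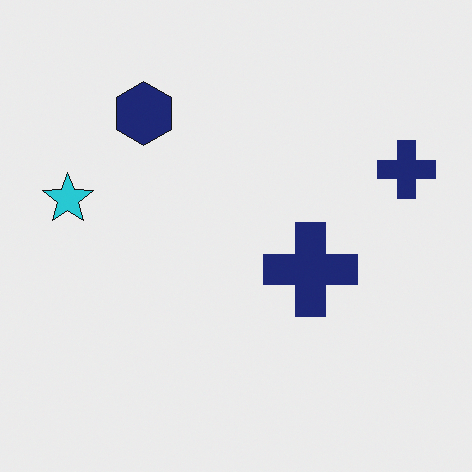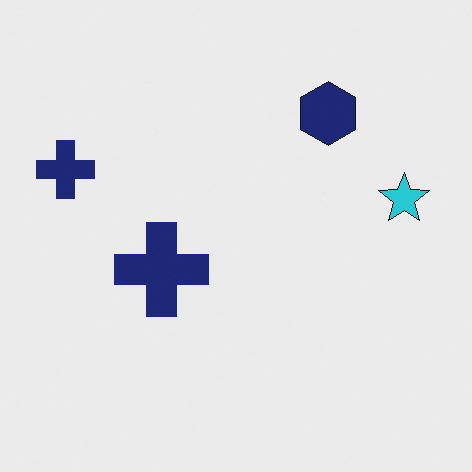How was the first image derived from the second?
Flipped horizontally (left ↔ right).

The cyan star is in the right of the second image and the left of the first — shapes on opposite sides of the vertical midline have swapped in a mirror flip.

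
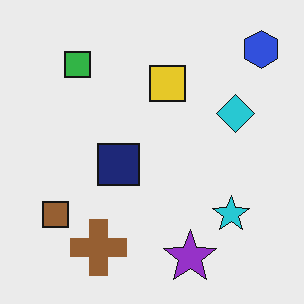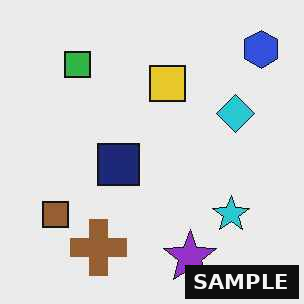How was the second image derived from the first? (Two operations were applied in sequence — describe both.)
Given moderate JPEG compression, then watermarked with the text "SAMPLE" in the lower-right corner.

Blocky 8×8 compression artifacts appear around shape edges and the flat background shows ringing — characteristic JPEG degradation. A dark label reading "SAMPLE" appears in the lower-right corner.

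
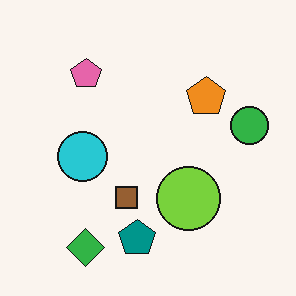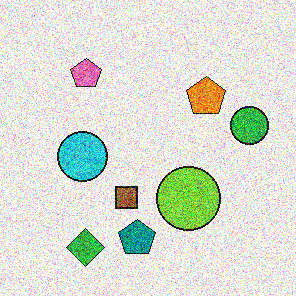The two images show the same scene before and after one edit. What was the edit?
It was degraded with strong gaussian noise.

Random speckle covers the whole image, including the flat background.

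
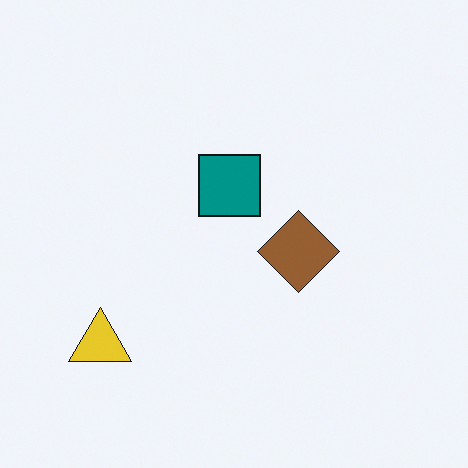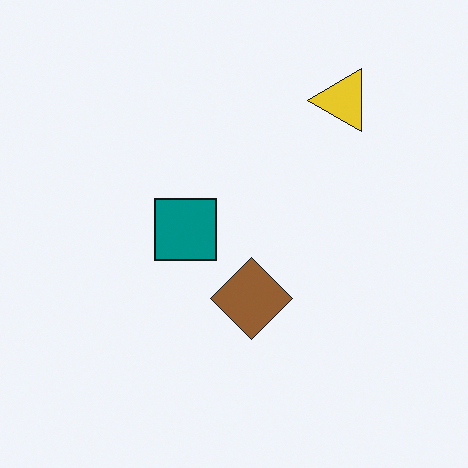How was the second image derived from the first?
The transformation is: transposed (reflected across the top-left ↔ bottom-right diagonal).

Shapes have swapped their row and column positions — what was in the top-right is now in the bottom-left — a diagonal reflection.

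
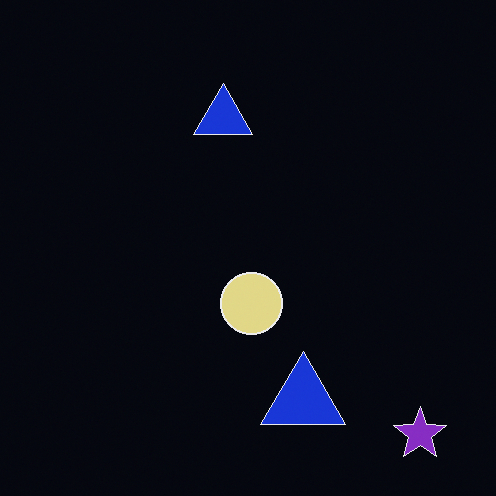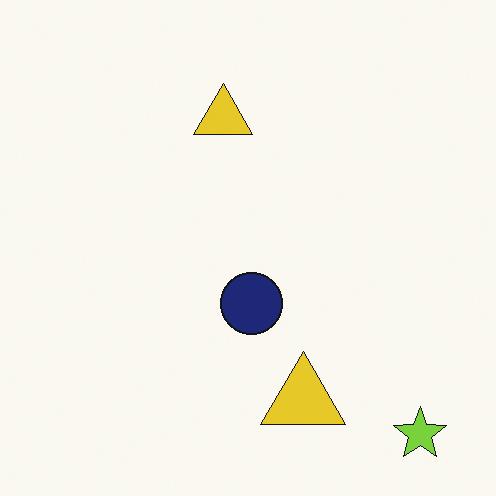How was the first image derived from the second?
Color-inverted (negative).

The light background has become dark and every shape's color is its complement — a photographic negative.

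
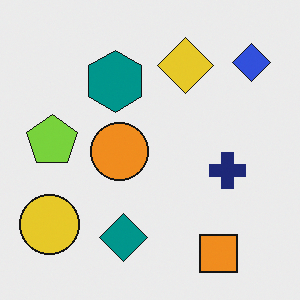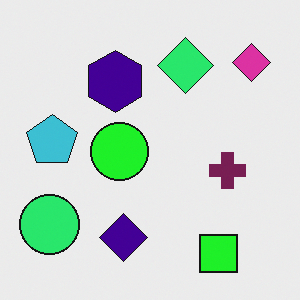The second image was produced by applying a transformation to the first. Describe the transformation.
The transformation is: hue-shifted through roughly a third of the color wheel.

Every shape's color has rotated by the same amount around the hue wheel — a uniform hue shift.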